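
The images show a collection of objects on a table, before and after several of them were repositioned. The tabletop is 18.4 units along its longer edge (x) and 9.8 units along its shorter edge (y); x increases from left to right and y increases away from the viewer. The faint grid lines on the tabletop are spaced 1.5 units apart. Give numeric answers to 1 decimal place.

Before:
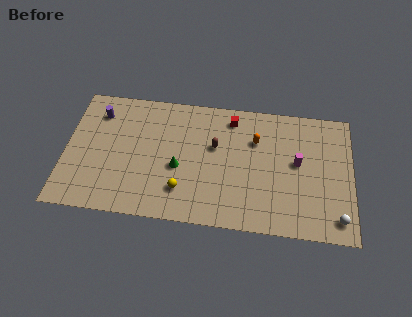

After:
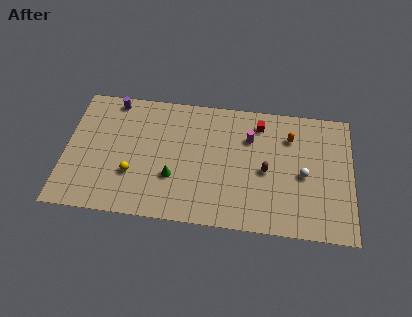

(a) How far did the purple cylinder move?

1.4

From (2.0, 7.7) to (2.9, 8.8), the purple cylinder covered √(0.9² + 1.1²) ≈ 1.4 units.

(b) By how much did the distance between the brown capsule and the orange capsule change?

+0.5

They were about 2.7 units apart before and 3.2 after — 0.5 units further apart.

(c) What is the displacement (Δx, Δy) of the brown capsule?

(3.3, -1.5)

From the two frames, the brown capsule sits at roughly (9.6, 6.0) before and (12.9, 4.5) after.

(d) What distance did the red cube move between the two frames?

1.8

From (10.6, 8.3) to (12.4, 8.1), the red cube covered √(1.8² + 0.2²) ≈ 1.8 units.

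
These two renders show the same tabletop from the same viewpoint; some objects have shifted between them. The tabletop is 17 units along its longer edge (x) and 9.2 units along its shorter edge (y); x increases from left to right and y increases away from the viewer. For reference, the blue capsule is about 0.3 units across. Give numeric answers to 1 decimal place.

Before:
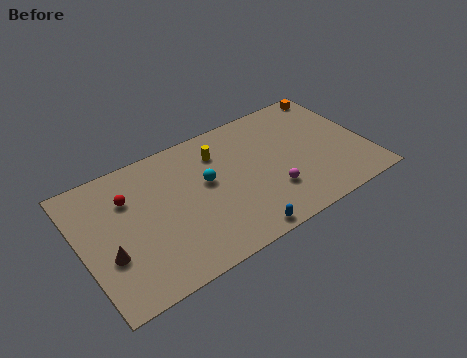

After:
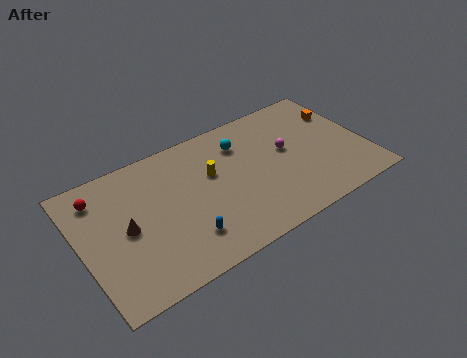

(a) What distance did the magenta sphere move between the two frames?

2.9

From (11.0, 2.7) to (12.4, 5.2), the magenta sphere covered √(1.4² + 2.5²) ≈ 2.9 units.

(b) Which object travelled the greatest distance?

the blue capsule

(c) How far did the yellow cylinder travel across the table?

1.4

The yellow cylinder was near (8.5, 7.0) before and (7.9, 5.7) after, so it travelled √(0.6² + 1.3²) ≈ 1.4 units.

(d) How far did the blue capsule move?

3.3

From (8.7, 0.8) to (5.7, 2.2), the blue capsule covered √(3.0² + 1.4²) ≈ 3.3 units.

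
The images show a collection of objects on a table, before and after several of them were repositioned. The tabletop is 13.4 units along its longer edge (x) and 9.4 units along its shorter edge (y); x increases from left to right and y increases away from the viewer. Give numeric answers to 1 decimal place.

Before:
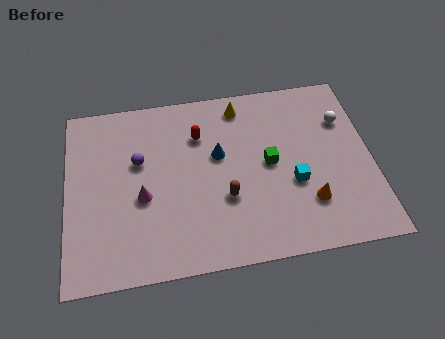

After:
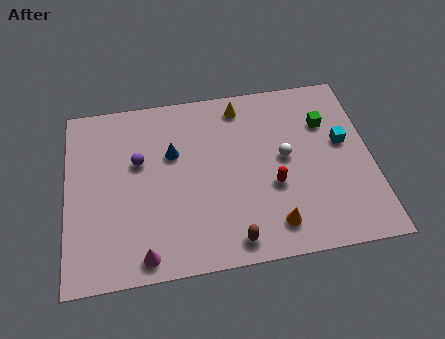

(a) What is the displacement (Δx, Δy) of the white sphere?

(-2.7, -1.6)

The white sphere started near (12.3, 6.6) and ended near (9.6, 5.0).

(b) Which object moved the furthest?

the red capsule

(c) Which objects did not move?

the purple sphere and the yellow cone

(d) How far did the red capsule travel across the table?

4.5

The red capsule was near (5.9, 6.8) before and (9.0, 3.6) after, so it travelled √(3.1² + 3.2²) ≈ 4.5 units.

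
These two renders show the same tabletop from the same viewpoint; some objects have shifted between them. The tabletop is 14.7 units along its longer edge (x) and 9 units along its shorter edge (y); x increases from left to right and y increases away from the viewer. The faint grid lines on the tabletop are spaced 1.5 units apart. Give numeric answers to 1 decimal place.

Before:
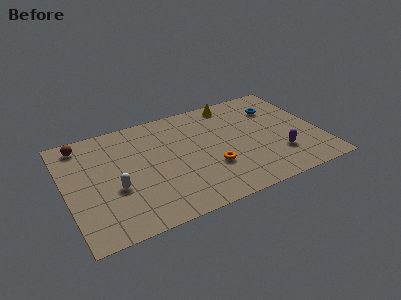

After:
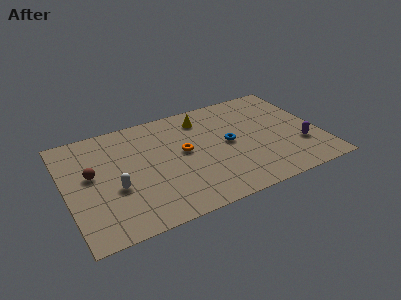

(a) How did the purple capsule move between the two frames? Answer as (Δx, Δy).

(1.3, 0.3)

From the two frames, the purple capsule sits at roughly (12.1, 2.5) before and (13.4, 2.8) after.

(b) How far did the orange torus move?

2.4

The orange torus moved from about (8.2, 3.0) to (6.8, 4.9), a distance of √(1.4² + 1.9²) ≈ 2.4.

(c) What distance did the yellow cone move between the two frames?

2.0

The yellow cone moved from about (10.1, 8.0) to (8.2, 7.3), a distance of √(1.9² + 0.7²) ≈ 2.0.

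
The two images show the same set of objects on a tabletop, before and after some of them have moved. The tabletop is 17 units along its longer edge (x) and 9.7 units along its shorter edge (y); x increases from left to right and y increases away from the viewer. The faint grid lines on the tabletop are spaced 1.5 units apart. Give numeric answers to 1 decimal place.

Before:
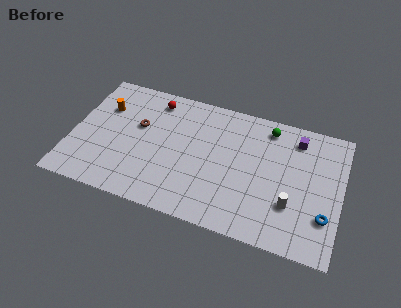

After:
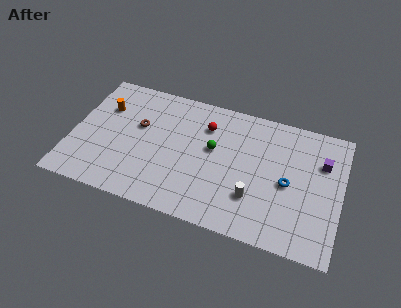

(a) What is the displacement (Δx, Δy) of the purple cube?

(1.7, -1.3)

The purple cube was at about (14.0, 8.0) and moved to about (15.7, 6.7).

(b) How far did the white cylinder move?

2.3

From (14.0, 3.0) to (11.7, 2.8), the white cylinder covered √(2.3² + 0.2²) ≈ 2.3 units.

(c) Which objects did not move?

the brown torus and the orange cylinder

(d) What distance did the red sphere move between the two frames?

3.5

The red sphere moved from about (4.9, 8.2) to (8.3, 7.2), a distance of √(3.4² + 1.0²) ≈ 3.5.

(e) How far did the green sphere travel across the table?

4.3

From (12.2, 8.3) to (8.9, 5.6), the green sphere covered √(3.3² + 2.7²) ≈ 4.3 units.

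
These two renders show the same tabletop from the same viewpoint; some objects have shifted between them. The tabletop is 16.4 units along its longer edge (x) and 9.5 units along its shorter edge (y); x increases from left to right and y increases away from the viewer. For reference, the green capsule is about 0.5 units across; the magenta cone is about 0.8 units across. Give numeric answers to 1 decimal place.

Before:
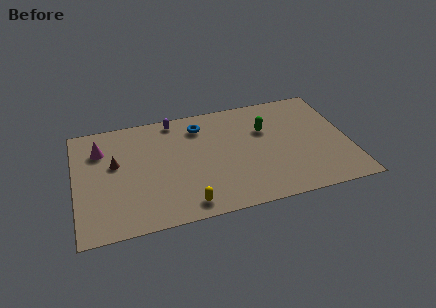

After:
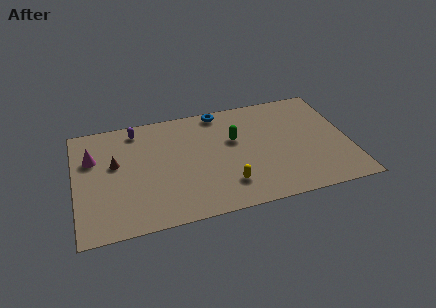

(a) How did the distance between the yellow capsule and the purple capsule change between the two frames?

+0.6

They were about 7.3 units apart before and 7.9 after — 0.6 units further apart.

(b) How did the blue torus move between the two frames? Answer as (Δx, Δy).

(1.3, 1.0)

The blue torus was at about (7.6, 7.6) and moved to about (8.9, 8.6).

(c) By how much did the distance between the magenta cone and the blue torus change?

+2.1

They were about 6.0 units apart before and 8.1 after — 2.1 units further apart.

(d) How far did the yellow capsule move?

2.7

The yellow capsule moved from about (6.4, 1.2) to (8.9, 2.2), a distance of √(2.5² + 1.0²) ≈ 2.7.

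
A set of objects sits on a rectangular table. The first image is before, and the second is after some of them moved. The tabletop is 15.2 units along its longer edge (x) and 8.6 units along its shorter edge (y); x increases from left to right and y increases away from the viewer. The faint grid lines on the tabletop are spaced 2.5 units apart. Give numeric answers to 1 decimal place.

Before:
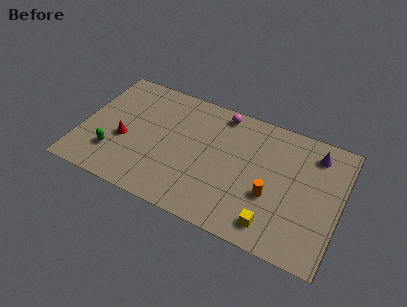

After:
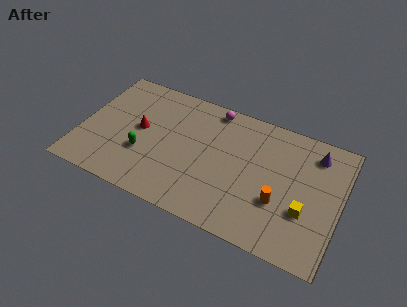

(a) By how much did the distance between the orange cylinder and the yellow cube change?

-0.3

They were about 1.8 units apart before and 1.5 after — 0.3 units closer together.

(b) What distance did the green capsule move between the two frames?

1.8

The green capsule moved from about (2.1, 2.3) to (3.8, 3.0), a distance of √(1.7² + 0.7²) ≈ 1.8.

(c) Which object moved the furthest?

the yellow cube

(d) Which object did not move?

the purple cone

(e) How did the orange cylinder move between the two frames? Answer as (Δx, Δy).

(0.5, -0.2)

From the two frames, the orange cylinder sits at roughly (11.3, 3.2) before and (11.8, 3.0) after.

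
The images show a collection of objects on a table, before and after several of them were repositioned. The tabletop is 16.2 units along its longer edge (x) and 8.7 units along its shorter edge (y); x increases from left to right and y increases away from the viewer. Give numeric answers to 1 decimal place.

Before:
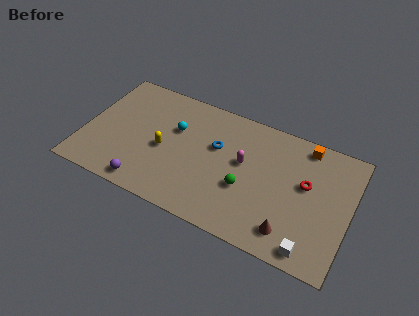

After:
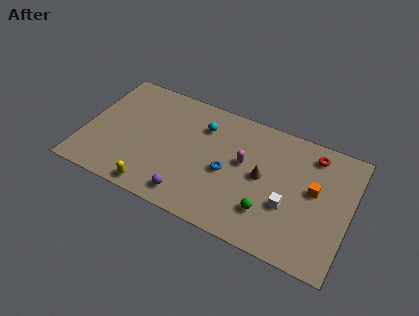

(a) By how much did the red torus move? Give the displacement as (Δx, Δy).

(0.2, 2.2)

From the two frames, the red torus sits at roughly (13.5, 5.1) before and (13.7, 7.3) after.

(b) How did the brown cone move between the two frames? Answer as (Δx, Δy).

(-2.0, 2.9)

From the two frames, the brown cone sits at roughly (12.9, 1.6) before and (10.9, 4.5) after.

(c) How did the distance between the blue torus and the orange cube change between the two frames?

-0.4

They were about 5.7 units apart before and 5.3 after — 0.4 units closer together.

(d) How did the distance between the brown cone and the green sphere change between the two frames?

-1.1

Before: roughly 3.4 units apart; after: 2.3. That's 1.1 units closer together.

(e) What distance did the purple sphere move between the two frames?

2.6

The purple sphere was near (4.2, 1.0) before and (6.8, 1.3) after, so it travelled √(2.6² + 0.3²) ≈ 2.6 units.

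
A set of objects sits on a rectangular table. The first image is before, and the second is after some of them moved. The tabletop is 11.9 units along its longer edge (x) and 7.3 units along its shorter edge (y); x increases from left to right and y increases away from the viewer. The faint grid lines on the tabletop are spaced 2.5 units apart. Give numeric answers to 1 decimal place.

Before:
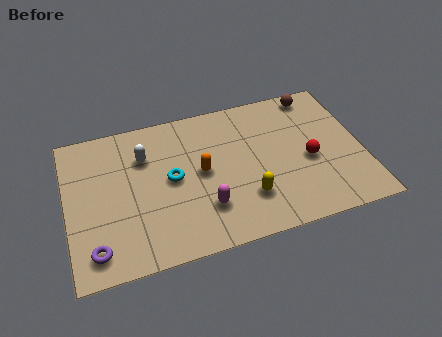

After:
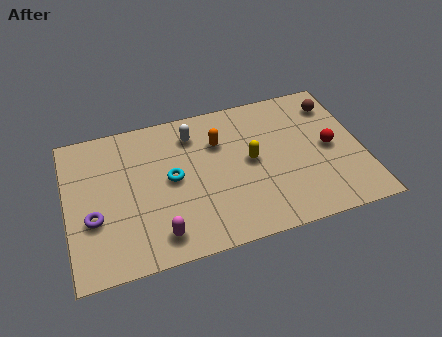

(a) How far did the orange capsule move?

1.5

From (5.4, 3.8) to (6.2, 5.1), the orange capsule covered √(0.8² + 1.3²) ≈ 1.5 units.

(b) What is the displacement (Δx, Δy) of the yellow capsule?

(0.3, 1.8)

The yellow capsule was at about (7.1, 2.0) and moved to about (7.4, 3.8).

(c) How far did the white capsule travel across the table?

2.1

The white capsule was near (3.2, 5.2) before and (5.2, 5.8) after, so it travelled √(2.0² + 0.6²) ≈ 2.1 units.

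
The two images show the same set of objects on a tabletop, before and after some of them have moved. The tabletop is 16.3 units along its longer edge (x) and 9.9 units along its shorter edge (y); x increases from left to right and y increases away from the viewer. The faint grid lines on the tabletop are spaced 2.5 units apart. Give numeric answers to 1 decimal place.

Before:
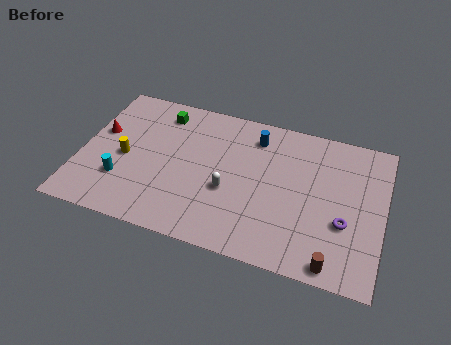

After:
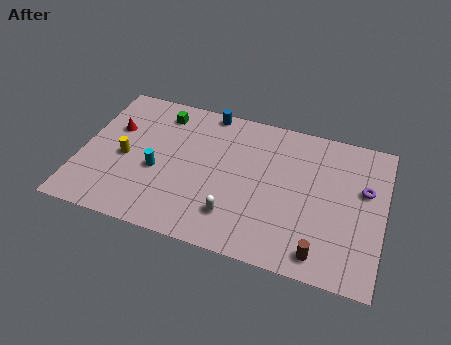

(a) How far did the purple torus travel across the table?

2.7

The purple torus moved from about (14.3, 3.6) to (15.2, 6.1), a distance of √(0.9² + 2.5²) ≈ 2.7.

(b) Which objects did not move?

the green cube and the yellow cylinder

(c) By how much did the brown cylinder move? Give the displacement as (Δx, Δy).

(-0.7, 0.4)

From the two frames, the brown cylinder sits at roughly (13.9, 0.9) before and (13.2, 1.3) after.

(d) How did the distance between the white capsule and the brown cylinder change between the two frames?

-1.7

The distance was about 6.5 in the first image and 4.8 in the second, so they moved 1.7 units closer together.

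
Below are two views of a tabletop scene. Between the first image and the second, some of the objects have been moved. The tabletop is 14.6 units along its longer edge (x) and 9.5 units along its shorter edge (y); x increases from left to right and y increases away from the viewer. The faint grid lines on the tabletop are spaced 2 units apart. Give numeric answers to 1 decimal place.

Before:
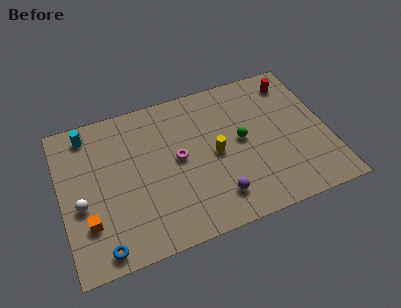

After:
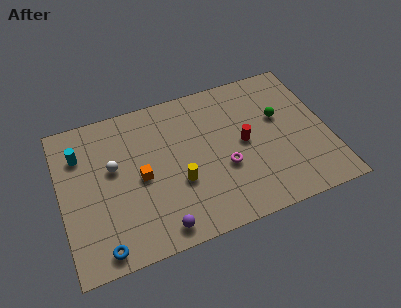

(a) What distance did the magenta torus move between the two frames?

2.8

The magenta torus moved from about (6.4, 5.0) to (8.8, 3.6), a distance of √(2.4² + 1.4²) ≈ 2.8.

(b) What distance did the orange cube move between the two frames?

3.5

From (1.3, 2.7) to (4.3, 4.5), the orange cube covered √(3.0² + 1.8²) ≈ 3.5 units.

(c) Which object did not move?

the blue torus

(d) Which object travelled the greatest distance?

the red cylinder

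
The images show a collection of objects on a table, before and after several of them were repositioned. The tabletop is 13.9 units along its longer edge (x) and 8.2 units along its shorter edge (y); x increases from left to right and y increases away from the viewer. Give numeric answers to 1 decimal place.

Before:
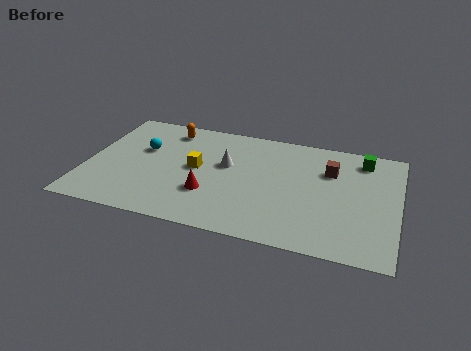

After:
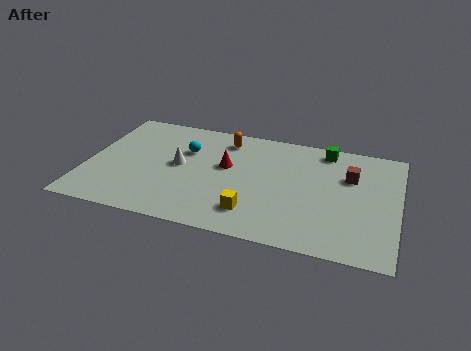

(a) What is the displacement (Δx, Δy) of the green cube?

(-1.7, 0.3)

The green cube started near (12.2, 6.9) and ended near (10.5, 7.2).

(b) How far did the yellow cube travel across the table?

3.7

The yellow cube moved from about (4.9, 4.3) to (7.6, 1.8), a distance of √(2.7² + 2.5²) ≈ 3.7.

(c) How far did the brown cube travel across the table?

0.9

From (10.8, 5.7) to (11.7, 5.5), the brown cube covered √(0.9² + 0.2²) ≈ 0.9 units.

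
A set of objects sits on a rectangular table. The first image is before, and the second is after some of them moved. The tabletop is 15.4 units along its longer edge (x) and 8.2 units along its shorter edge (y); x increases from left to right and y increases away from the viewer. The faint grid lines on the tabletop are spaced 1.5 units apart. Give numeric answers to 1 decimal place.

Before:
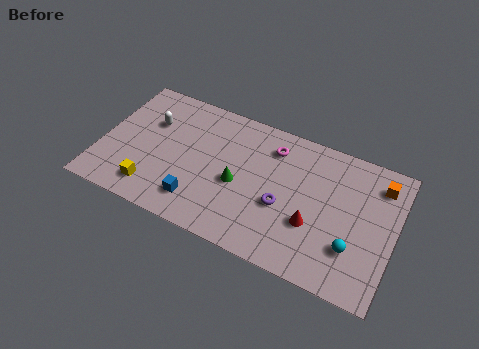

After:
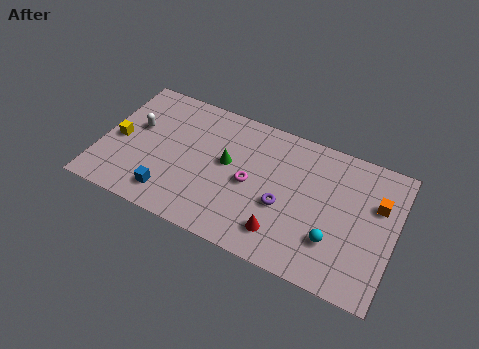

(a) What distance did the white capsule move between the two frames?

0.9

The white capsule moved from about (2.4, 5.5) to (1.7, 4.9), a distance of √(0.7² + 0.6²) ≈ 0.9.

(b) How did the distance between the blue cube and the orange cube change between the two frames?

+1.0

They were about 10.2 units apart before and 11.2 after — 1.0 units further apart.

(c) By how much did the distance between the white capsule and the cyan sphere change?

-0.4

The distance was about 11.4 in the first image and 11.0 in the second, so they moved 0.4 units closer together.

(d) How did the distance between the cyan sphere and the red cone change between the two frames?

+0.5

The distance was about 2.2 in the first image and 2.7 in the second, so they moved 0.5 units further apart.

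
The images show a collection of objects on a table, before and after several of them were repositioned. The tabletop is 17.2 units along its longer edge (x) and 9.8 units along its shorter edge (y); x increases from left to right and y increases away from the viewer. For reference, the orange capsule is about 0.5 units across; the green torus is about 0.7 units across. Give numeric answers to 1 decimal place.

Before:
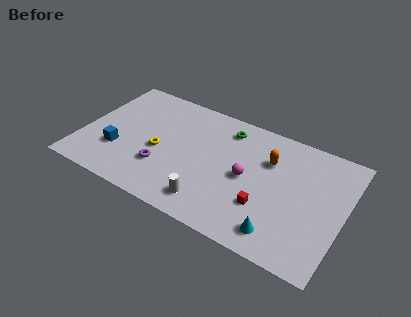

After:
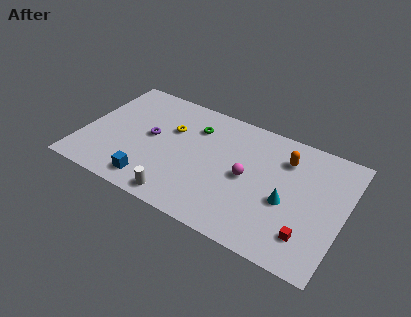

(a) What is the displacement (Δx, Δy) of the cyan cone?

(0.1, 2.5)

From the two frames, the cyan cone sits at roughly (13.5, 1.6) before and (13.6, 4.1) after.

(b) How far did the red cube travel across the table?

3.0

The red cube was near (12.3, 3.1) before and (15.2, 2.2) after, so it travelled √(2.9² + 0.9²) ≈ 3.0 units.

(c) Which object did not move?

the magenta sphere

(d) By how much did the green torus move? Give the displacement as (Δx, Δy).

(-2.0, -0.8)

The green torus was at about (9.1, 8.1) and moved to about (7.1, 7.3).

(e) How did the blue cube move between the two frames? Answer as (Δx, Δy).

(2.5, -1.6)

The blue cube started near (2.5, 3.1) and ended near (5.0, 1.5).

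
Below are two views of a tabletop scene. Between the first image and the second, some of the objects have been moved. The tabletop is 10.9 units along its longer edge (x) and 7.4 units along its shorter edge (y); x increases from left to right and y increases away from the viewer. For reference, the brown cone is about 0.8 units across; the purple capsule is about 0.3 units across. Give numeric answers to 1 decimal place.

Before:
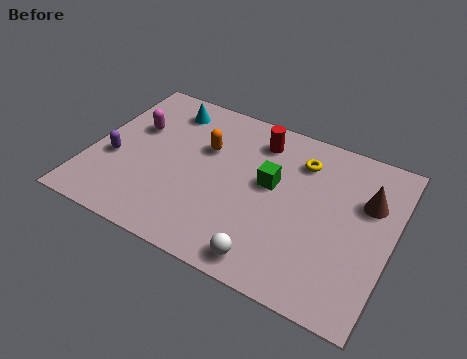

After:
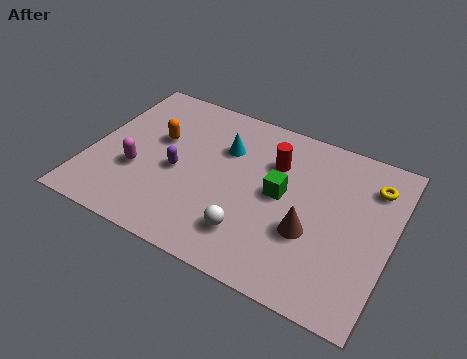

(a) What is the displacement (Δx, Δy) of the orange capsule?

(-1.7, -0.3)

The orange capsule was at about (4.0, 4.8) and moved to about (2.3, 4.5).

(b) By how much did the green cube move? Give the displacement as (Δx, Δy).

(0.4, -0.3)

From the two frames, the green cube sits at roughly (6.5, 4.2) before and (6.9, 3.9) after.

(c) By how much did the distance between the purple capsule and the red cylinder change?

-2.0

The distance was about 5.8 in the first image and 3.8 in the second, so they moved 2.0 units closer together.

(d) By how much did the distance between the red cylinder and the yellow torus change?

+1.9

They were about 1.6 units apart before and 3.5 after — 1.9 units further apart.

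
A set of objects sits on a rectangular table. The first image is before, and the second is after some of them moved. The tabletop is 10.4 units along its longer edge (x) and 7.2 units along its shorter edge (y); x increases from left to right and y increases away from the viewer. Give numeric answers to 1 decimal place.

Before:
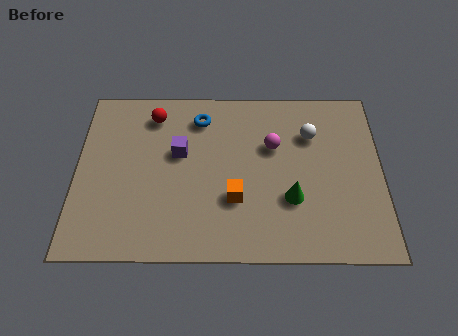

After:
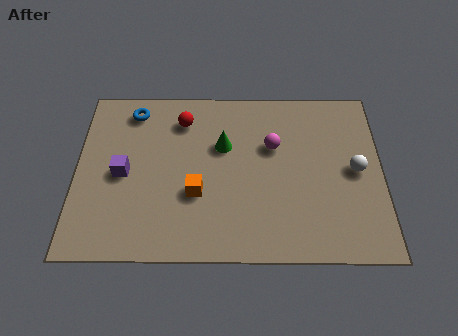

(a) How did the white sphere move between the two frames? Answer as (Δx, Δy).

(1.5, -1.5)

The white sphere was at about (8.0, 5.1) and moved to about (9.5, 3.6).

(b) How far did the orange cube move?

1.3

From (5.4, 2.4) to (4.1, 2.6), the orange cube covered √(1.3² + 0.2²) ≈ 1.3 units.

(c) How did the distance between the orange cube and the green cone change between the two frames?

+0.3

The distance was about 1.9 in the first image and 2.2 in the second, so they moved 0.3 units further apart.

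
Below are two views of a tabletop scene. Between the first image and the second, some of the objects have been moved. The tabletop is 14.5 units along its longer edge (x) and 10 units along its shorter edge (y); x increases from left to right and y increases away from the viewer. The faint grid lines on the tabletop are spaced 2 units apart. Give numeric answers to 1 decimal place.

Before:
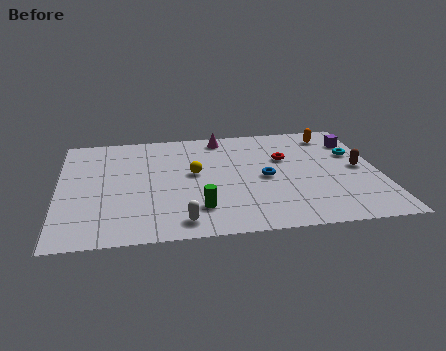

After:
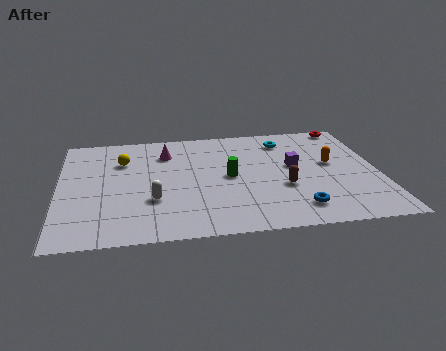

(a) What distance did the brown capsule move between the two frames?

3.7

From (13.6, 5.0) to (10.1, 3.7), the brown capsule covered √(3.5² + 1.3²) ≈ 3.7 units.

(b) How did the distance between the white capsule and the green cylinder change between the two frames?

+2.6

Before: roughly 1.3 units apart; after: 3.9. That's 2.6 units further apart.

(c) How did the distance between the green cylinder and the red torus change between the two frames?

+1.3

They were about 5.8 units apart before and 7.1 after — 1.3 units further apart.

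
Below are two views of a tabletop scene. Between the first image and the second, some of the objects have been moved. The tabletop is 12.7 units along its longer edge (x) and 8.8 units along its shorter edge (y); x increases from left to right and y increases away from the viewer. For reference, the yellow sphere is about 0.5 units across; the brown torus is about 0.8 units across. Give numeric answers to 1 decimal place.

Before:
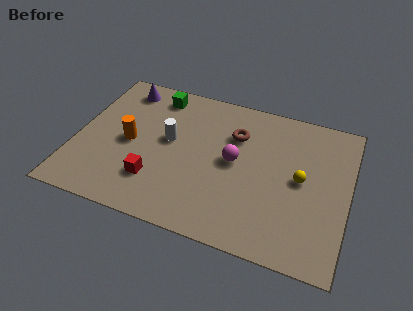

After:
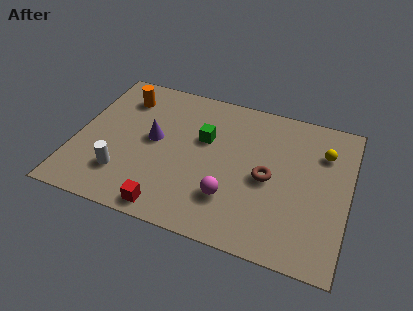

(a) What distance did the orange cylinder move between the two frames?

2.8

The orange cylinder moved from about (2.5, 4.2) to (1.9, 6.9), a distance of √(0.6² + 2.7²) ≈ 2.8.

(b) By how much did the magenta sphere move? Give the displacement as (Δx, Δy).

(0.0, -2.2)

From the two frames, the magenta sphere sits at roughly (7.4, 4.6) before and (7.4, 2.4) after.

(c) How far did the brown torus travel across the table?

2.7

From (7.3, 6.2) to (9.0, 4.1), the brown torus covered √(1.7² + 2.1²) ≈ 2.7 units.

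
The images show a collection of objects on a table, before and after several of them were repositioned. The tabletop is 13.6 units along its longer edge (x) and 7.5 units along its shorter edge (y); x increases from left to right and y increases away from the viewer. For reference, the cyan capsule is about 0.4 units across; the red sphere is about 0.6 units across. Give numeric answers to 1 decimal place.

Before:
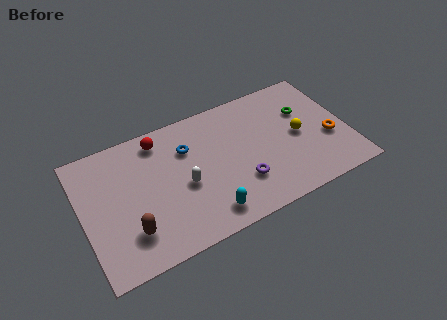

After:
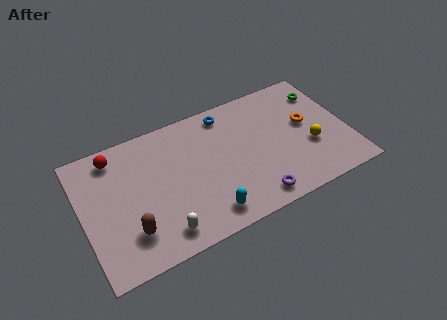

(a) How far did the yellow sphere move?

1.0

The yellow sphere was near (11.1, 3.7) before and (11.6, 2.8) after, so it travelled √(0.5² + 0.9²) ≈ 1.0 units.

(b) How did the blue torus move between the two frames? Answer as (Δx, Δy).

(2.2, 1.2)

From the two frames, the blue torus sits at roughly (5.5, 5.3) before and (7.7, 6.5) after.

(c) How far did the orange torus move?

1.6

The orange torus was near (12.6, 2.9) before and (11.6, 4.2) after, so it travelled √(1.0² + 1.3²) ≈ 1.6 units.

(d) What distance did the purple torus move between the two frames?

1.3

From (7.9, 2.2) to (8.4, 1.0), the purple torus covered √(0.5² + 1.2²) ≈ 1.3 units.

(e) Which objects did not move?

the brown capsule and the cyan capsule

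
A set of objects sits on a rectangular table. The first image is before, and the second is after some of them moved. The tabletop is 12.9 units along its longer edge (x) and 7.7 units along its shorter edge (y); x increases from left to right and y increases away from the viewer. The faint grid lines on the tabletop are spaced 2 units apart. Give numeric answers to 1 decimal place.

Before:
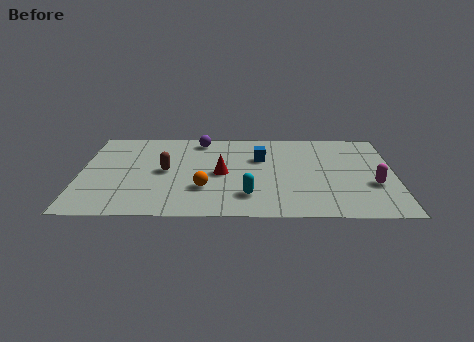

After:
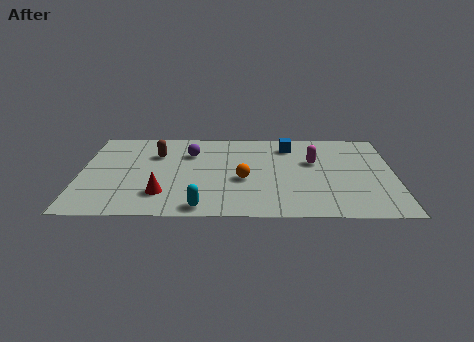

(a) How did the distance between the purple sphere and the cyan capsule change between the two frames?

-0.6

They were about 5.3 units apart before and 4.7 after — 0.6 units closer together.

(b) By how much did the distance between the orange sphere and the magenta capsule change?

-3.6

They were about 6.9 units apart before and 3.3 after — 3.6 units closer together.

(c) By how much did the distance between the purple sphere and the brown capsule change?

-1.7

The distance was about 3.1 in the first image and 1.4 in the second, so they moved 1.7 units closer together.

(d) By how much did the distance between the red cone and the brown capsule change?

+1.2

Before: roughly 2.3 units apart; after: 3.5. That's 1.2 units further apart.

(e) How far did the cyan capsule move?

2.1

The cyan capsule was near (6.9, 1.8) before and (5.0, 0.8) after, so it travelled √(1.9² + 1.0²) ≈ 2.1 units.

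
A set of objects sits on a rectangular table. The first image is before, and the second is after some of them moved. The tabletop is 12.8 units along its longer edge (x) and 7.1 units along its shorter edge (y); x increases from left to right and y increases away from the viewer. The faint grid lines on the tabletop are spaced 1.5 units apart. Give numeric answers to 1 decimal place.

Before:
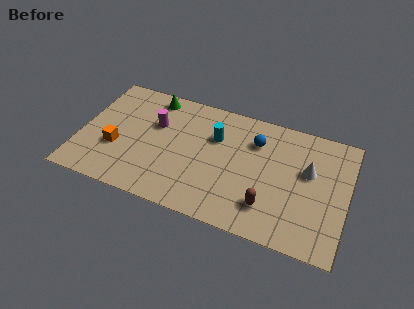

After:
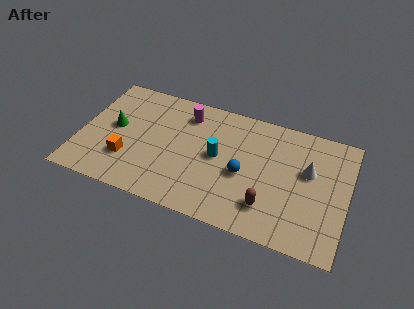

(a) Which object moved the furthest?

the green cone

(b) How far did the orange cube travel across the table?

0.8

From (1.8, 2.6) to (2.4, 2.1), the orange cube covered √(0.6² + 0.5²) ≈ 0.8 units.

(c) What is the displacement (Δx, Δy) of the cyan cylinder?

(0.2, -1.1)

The cyan cylinder started near (6.4, 4.8) and ended near (6.6, 3.7).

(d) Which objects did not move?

the brown capsule and the white cone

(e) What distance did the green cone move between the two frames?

2.9

The green cone was near (3.2, 6.2) before and (1.6, 3.8) after, so it travelled √(1.6² + 2.4²) ≈ 2.9 units.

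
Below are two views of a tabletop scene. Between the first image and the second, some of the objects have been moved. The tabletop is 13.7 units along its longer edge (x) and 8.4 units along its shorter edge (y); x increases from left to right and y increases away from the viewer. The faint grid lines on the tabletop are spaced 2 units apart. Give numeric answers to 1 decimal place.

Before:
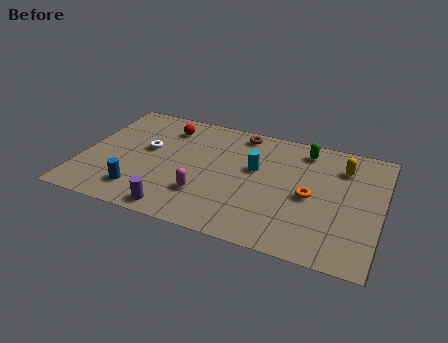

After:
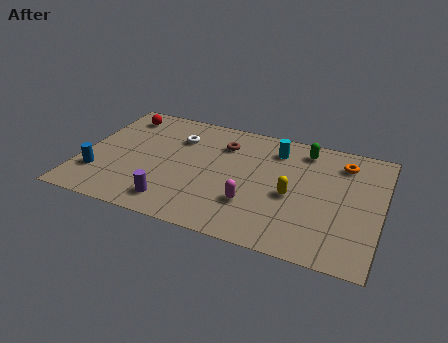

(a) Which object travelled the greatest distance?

the yellow capsule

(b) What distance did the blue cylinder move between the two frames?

2.1

The blue cylinder moved from about (2.9, 1.7) to (0.9, 2.3), a distance of √(2.0² + 0.6²) ≈ 2.1.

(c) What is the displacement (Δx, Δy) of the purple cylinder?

(-0.2, 0.5)

The purple cylinder was at about (4.7, 0.9) and moved to about (4.5, 1.4).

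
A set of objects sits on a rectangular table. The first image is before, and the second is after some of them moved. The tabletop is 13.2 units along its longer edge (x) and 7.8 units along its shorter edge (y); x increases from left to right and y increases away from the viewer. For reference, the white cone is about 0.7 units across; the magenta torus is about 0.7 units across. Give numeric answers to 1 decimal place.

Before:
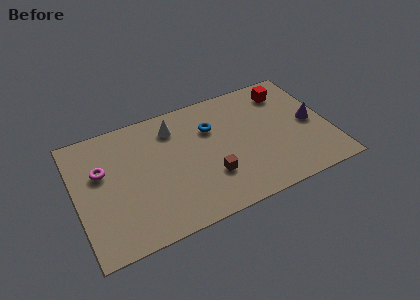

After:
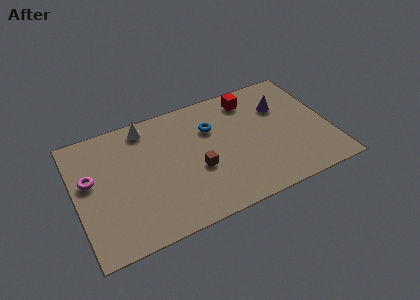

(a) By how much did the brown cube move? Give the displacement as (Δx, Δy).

(-0.6, 0.7)

From the two frames, the brown cube sits at roughly (6.8, 2.4) before and (6.2, 3.1) after.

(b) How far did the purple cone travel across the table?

2.1

The purple cone moved from about (12.3, 3.8) to (10.9, 5.4), a distance of √(1.4² + 1.6²) ≈ 2.1.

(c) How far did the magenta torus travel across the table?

0.7

The magenta torus moved from about (1.4, 4.9) to (0.8, 4.6), a distance of √(0.6² + 0.3²) ≈ 0.7.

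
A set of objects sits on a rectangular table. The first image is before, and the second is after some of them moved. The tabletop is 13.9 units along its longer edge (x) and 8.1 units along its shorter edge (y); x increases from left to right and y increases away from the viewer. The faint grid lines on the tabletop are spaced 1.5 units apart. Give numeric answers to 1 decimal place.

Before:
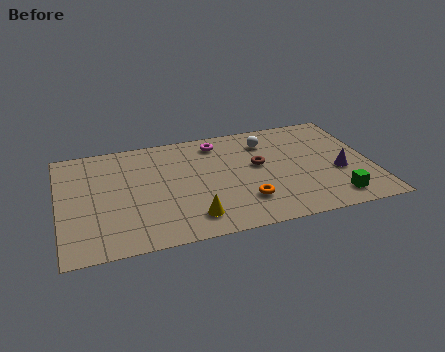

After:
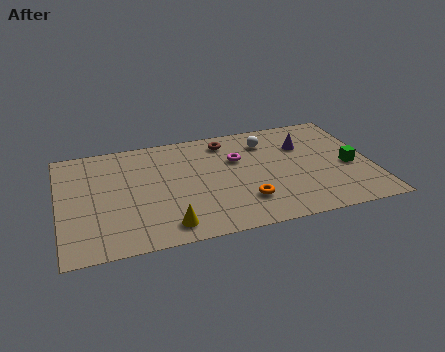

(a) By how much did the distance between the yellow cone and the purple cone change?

+0.9

The distance was about 6.9 in the first image and 7.8 in the second, so they moved 0.9 units further apart.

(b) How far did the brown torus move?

2.6

The brown torus was near (8.9, 4.6) before and (7.6, 6.8) after, so it travelled √(1.3² + 2.2²) ≈ 2.6 units.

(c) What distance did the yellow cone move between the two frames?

1.1

The yellow cone moved from about (5.7, 1.5) to (4.6, 1.2), a distance of √(1.1² + 0.3²) ≈ 1.1.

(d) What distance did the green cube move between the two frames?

2.4

The green cube was near (12.0, 1.3) before and (12.9, 3.5) after, so it travelled √(0.9² + 2.2²) ≈ 2.4 units.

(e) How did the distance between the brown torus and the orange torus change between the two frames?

+2.1

They were about 2.6 units apart before and 4.7 after — 2.1 units further apart.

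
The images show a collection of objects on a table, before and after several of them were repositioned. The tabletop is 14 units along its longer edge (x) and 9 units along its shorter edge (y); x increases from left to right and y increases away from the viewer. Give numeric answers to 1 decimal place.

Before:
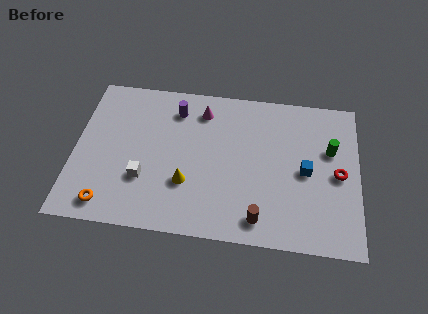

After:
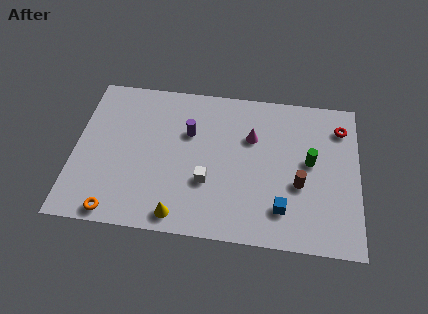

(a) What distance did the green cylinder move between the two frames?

1.3

The green cylinder was near (12.6, 5.7) before and (11.6, 4.9) after, so it travelled √(1.0² + 0.8²) ≈ 1.3 units.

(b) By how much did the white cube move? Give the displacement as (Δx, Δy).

(3.1, 0.2)

The white cube was at about (3.5, 2.9) and moved to about (6.6, 3.1).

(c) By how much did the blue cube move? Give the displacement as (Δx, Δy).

(-1.1, -2.3)

The blue cube was at about (11.4, 4.3) and moved to about (10.3, 2.0).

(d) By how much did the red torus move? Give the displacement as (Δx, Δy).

(0.1, 2.8)

The red torus was at about (13.0, 4.3) and moved to about (13.1, 7.1).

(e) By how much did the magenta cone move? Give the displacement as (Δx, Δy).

(2.5, -1.3)

From the two frames, the magenta cone sits at roughly (6.2, 7.3) before and (8.7, 6.0) after.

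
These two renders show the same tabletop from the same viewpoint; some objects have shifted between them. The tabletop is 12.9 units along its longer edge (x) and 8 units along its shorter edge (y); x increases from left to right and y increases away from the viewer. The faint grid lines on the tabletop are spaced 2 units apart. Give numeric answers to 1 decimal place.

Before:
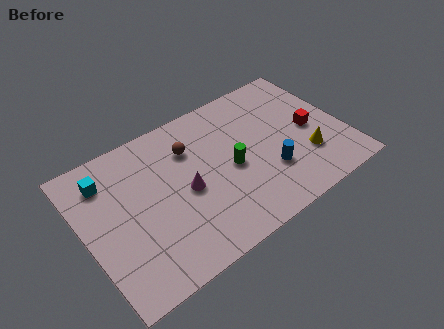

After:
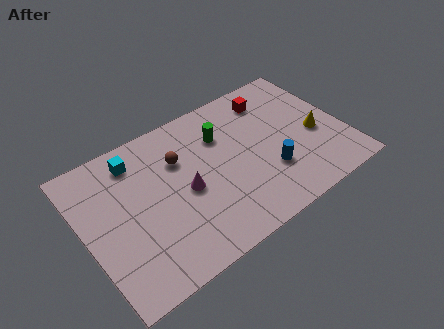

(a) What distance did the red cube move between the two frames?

3.1

From (11.3, 3.8) to (9.8, 6.5), the red cube covered √(1.5² + 2.7²) ≈ 3.1 units.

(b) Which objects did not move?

the magenta cone and the blue cylinder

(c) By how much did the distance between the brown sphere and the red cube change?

-1.1

They were about 6.1 units apart before and 5.0 after — 1.1 units closer together.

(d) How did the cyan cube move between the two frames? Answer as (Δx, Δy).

(1.5, 0.3)

From the two frames, the cyan cube sits at roughly (1.4, 6.3) before and (2.9, 6.6) after.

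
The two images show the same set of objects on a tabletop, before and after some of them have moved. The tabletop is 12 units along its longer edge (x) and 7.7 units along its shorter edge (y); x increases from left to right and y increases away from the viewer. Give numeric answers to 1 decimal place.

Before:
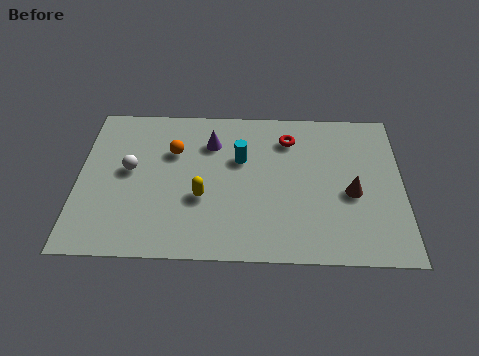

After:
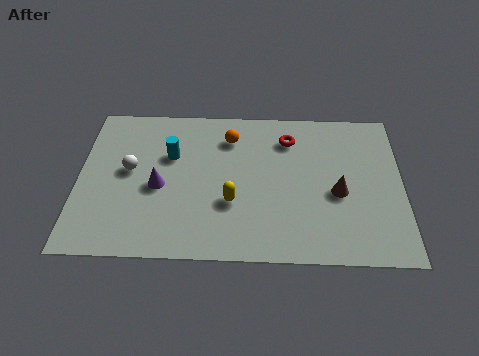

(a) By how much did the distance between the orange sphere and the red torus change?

-2.2

The distance was about 4.4 in the first image and 2.2 in the second, so they moved 2.2 units closer together.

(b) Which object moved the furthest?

the purple cone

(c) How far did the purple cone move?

3.0

The purple cone was near (4.9, 5.7) before and (3.0, 3.4) after, so it travelled √(1.9² + 2.3²) ≈ 3.0 units.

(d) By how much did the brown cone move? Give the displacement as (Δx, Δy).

(-0.5, 0.0)

The brown cone started near (10.1, 3.3) and ended near (9.6, 3.3).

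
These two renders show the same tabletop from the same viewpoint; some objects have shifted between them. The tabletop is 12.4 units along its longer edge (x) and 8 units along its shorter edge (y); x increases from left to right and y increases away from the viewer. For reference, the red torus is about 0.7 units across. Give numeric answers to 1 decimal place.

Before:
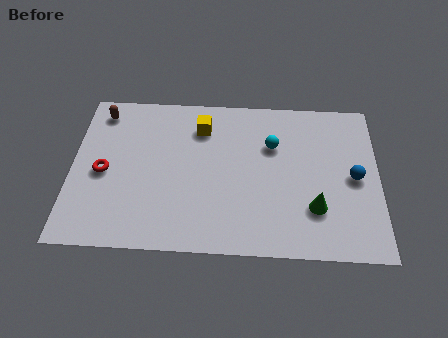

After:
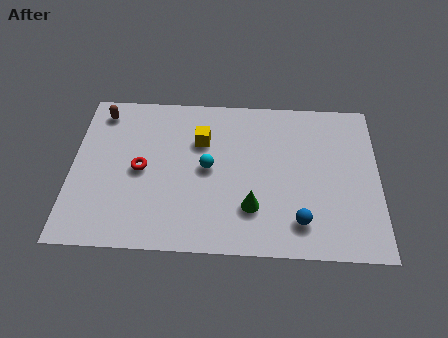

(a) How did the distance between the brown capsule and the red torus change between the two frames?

+0.3

The distance was about 3.1 in the first image and 3.4 in the second, so they moved 0.3 units further apart.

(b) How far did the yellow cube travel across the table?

0.7

From (5.2, 6.2) to (5.2, 5.5), the yellow cube covered √(0.0² + 0.7²) ≈ 0.7 units.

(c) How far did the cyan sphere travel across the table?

2.9

The cyan sphere moved from about (8.1, 5.4) to (5.5, 4.1), a distance of √(2.6² + 1.3²) ≈ 2.9.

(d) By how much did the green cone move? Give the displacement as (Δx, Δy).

(-2.5, -0.1)

From the two frames, the green cone sits at roughly (9.8, 2.3) before and (7.3, 2.2) after.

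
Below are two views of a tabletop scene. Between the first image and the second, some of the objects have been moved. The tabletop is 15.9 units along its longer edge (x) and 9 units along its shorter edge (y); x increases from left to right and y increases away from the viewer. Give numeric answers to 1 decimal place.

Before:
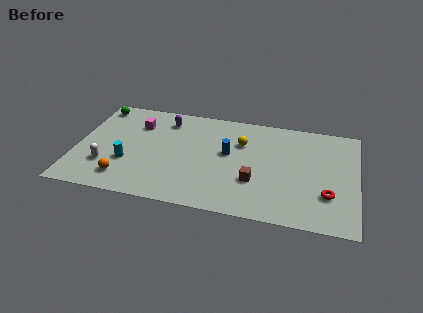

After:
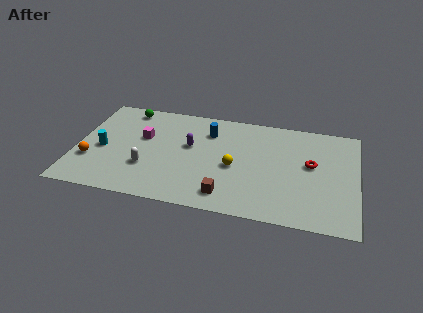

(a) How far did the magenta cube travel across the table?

1.2

The magenta cube moved from about (3.3, 6.6) to (3.7, 5.5), a distance of √(0.4² + 1.1²) ≈ 1.2.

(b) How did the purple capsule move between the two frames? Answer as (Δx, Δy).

(1.5, -2.0)

The purple capsule was at about (4.9, 7.3) and moved to about (6.4, 5.3).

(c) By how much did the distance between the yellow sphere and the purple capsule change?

-1.6

They were about 4.5 units apart before and 2.9 after — 1.6 units closer together.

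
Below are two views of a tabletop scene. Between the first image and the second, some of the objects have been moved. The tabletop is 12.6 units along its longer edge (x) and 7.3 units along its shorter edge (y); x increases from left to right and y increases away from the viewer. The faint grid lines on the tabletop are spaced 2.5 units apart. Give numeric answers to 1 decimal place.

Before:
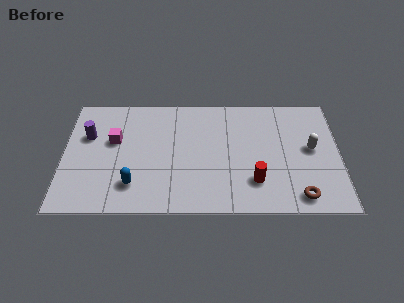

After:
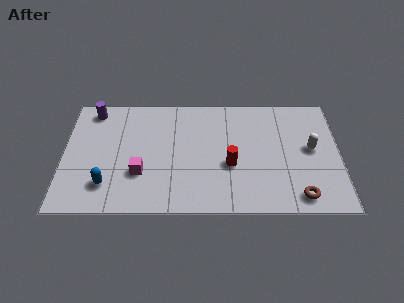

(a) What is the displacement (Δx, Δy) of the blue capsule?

(-1.2, 0.0)

From the two frames, the blue capsule sits at roughly (3.2, 1.7) before and (2.0, 1.7) after.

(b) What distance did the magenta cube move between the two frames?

2.3

The magenta cube was near (2.3, 4.4) before and (3.5, 2.4) after, so it travelled √(1.2² + 2.0²) ≈ 2.3 units.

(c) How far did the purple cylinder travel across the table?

1.6

The purple cylinder was near (1.1, 4.7) before and (1.3, 6.3) after, so it travelled √(0.2² + 1.6²) ≈ 1.6 units.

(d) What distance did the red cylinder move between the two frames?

1.5

The red cylinder moved from about (8.7, 1.9) to (7.6, 2.9), a distance of √(1.1² + 1.0²) ≈ 1.5.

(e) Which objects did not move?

the brown torus and the white capsule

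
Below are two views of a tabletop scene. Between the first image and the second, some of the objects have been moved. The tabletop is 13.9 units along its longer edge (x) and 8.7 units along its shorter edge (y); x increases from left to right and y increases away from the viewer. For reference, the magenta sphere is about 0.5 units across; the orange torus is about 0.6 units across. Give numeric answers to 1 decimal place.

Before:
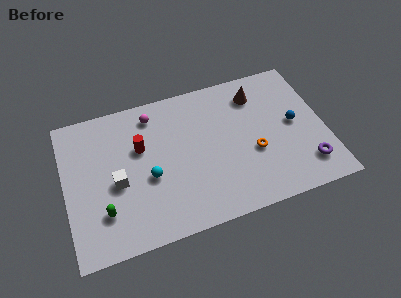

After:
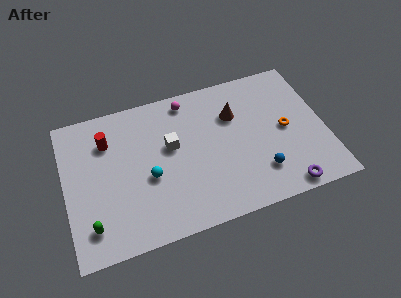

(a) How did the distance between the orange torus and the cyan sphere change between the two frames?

+1.8

The distance was about 5.6 in the first image and 7.4 in the second, so they moved 1.8 units further apart.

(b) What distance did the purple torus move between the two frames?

1.6

From (12.7, 1.8) to (11.4, 0.8), the purple torus covered √(1.3² + 1.0²) ≈ 1.6 units.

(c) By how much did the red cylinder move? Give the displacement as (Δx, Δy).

(-1.7, 0.9)

The red cylinder started near (4.1, 5.5) and ended near (2.4, 6.4).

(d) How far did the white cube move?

3.3

The white cube was near (2.7, 3.8) before and (5.7, 5.1) after, so it travelled √(3.0² + 1.3²) ≈ 3.3 units.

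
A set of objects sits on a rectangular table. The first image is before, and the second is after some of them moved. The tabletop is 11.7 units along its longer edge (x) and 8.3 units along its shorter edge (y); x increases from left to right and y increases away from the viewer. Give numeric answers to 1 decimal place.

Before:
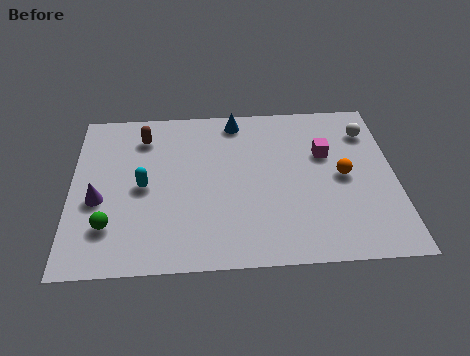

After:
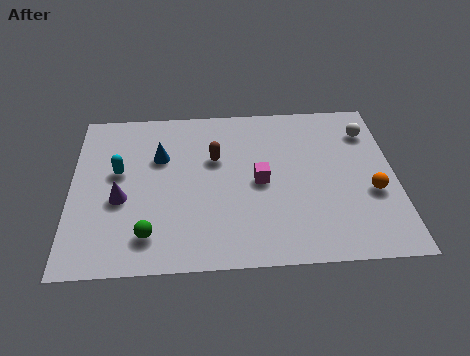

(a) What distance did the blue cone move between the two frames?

3.3

The blue cone was near (6.0, 7.3) before and (3.2, 5.5) after, so it travelled √(2.8² + 1.8²) ≈ 3.3 units.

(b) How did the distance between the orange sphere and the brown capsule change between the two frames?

-1.6

The distance was about 7.6 in the first image and 6.0 in the second, so they moved 1.6 units closer together.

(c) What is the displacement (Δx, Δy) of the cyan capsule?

(-0.9, 0.8)

The cyan capsule was at about (2.6, 4.0) and moved to about (1.7, 4.8).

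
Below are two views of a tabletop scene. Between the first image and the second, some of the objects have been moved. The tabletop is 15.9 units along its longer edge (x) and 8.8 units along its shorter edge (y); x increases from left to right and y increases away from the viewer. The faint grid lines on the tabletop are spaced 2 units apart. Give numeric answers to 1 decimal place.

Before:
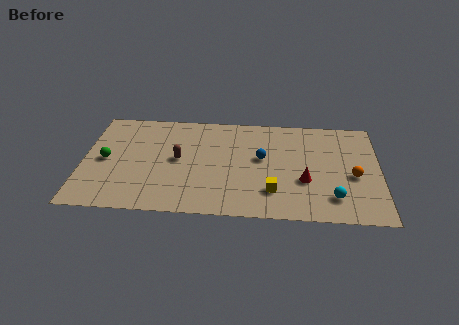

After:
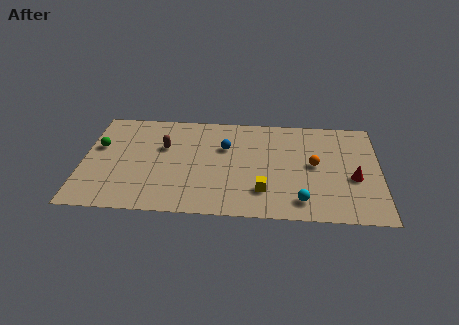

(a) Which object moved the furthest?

the red cone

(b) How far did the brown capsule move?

1.3

From (5.1, 4.6) to (4.3, 5.6), the brown capsule covered √(0.8² + 1.0²) ≈ 1.3 units.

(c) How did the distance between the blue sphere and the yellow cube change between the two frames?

+1.3

They were about 2.9 units apart before and 4.2 after — 1.3 units further apart.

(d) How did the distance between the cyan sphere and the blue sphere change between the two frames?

+1.0

Before: roughly 4.9 units apart; after: 5.9. That's 1.0 units further apart.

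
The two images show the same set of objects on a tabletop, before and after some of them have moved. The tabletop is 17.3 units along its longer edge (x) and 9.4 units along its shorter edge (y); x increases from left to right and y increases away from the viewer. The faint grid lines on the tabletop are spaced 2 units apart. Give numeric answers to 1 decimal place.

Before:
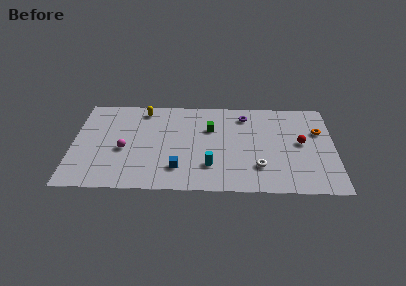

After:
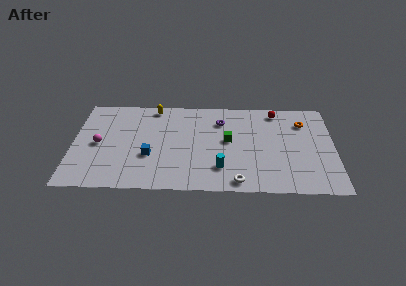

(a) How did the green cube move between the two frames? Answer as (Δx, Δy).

(1.2, -1.2)

The green cube started near (9.1, 6.3) and ended near (10.3, 5.1).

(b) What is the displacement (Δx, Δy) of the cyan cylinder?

(0.7, -0.2)

The cyan cylinder was at about (9.1, 2.5) and moved to about (9.8, 2.3).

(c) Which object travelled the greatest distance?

the red sphere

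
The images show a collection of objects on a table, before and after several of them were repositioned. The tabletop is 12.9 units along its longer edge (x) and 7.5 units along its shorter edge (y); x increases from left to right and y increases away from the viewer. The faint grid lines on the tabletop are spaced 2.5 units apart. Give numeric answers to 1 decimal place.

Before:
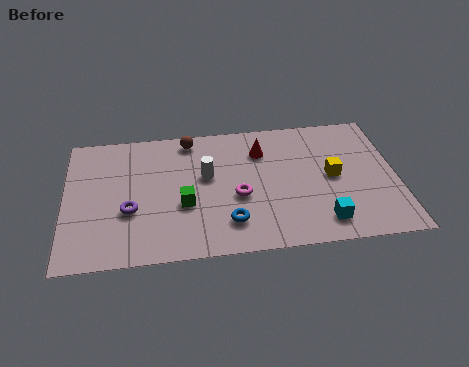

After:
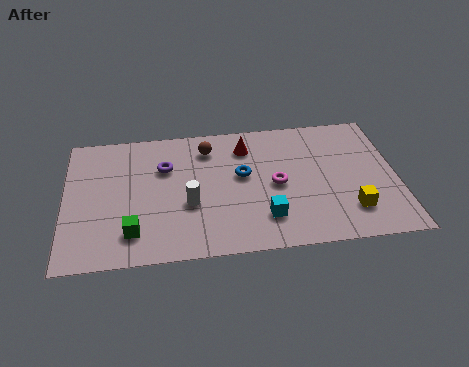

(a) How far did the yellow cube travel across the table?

2.1

The yellow cube was near (10.4, 3.8) before and (11.0, 1.8) after, so it travelled √(0.6² + 2.0²) ≈ 2.1 units.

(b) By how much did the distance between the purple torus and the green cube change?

+1.6

They were about 2.1 units apart before and 3.7 after — 1.6 units further apart.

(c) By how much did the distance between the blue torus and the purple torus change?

-0.9

The distance was about 4.0 in the first image and 3.1 in the second, so they moved 0.9 units closer together.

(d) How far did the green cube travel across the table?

2.4

The green cube was near (4.6, 2.9) before and (2.6, 1.6) after, so it travelled √(2.0² + 1.3²) ≈ 2.4 units.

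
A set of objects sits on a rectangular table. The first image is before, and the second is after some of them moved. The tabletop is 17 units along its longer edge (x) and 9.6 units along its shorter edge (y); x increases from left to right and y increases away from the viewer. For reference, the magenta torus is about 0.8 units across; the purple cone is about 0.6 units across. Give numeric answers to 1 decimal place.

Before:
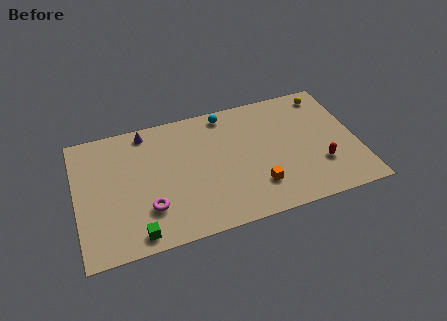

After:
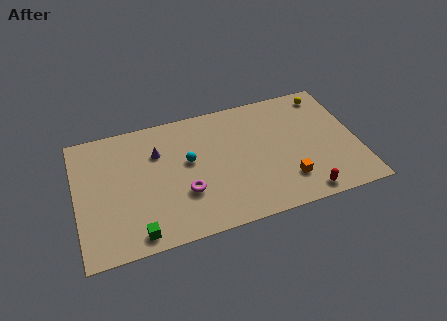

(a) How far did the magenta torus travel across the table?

2.3

The magenta torus was near (4.2, 2.7) before and (6.4, 3.2) after, so it travelled √(2.2² + 0.5²) ≈ 2.3 units.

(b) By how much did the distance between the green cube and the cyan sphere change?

-3.9

They were about 9.5 units apart before and 5.6 after — 3.9 units closer together.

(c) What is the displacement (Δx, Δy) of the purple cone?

(0.6, -1.8)

From the two frames, the purple cone sits at roughly (4.4, 8.5) before and (5.0, 6.7) after.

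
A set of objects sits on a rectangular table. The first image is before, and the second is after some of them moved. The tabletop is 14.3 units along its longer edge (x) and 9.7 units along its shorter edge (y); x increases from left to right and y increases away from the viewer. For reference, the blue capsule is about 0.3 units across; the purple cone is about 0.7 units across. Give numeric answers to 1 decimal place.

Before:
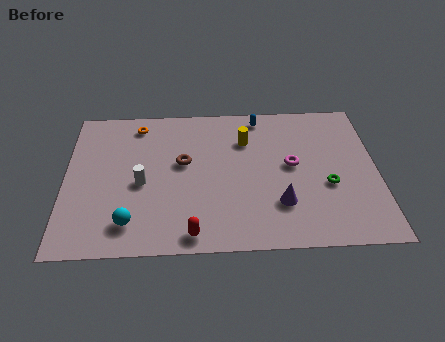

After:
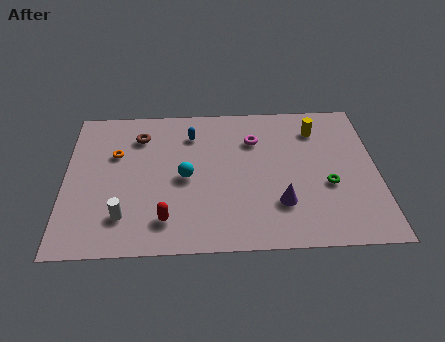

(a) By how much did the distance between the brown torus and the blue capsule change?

-2.3

Before: roughly 4.7 units apart; after: 2.4. That's 2.3 units closer together.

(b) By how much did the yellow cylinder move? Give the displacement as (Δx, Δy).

(3.3, 0.6)

From the two frames, the yellow cylinder sits at roughly (8.3, 7.0) before and (11.6, 7.6) after.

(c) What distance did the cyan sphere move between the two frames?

3.8

From (3.0, 1.8) to (5.5, 4.6), the cyan sphere covered √(2.5² + 2.8²) ≈ 3.8 units.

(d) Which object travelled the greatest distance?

the cyan sphere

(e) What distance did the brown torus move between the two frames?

2.8

The brown torus was near (5.4, 5.6) before and (3.4, 7.5) after, so it travelled √(2.0² + 1.9²) ≈ 2.8 units.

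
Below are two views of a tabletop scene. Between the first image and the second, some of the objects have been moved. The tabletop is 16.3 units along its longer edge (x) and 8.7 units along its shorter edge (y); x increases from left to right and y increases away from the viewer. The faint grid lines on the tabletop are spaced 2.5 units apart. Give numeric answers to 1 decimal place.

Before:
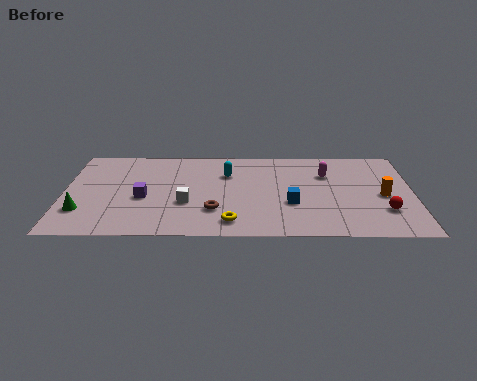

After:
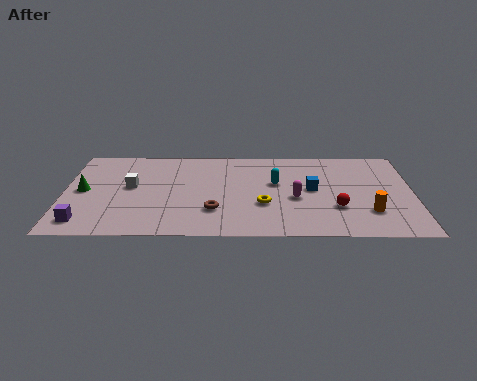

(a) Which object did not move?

the brown torus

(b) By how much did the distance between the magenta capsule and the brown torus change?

-2.4

The distance was about 6.4 in the first image and 4.0 in the second, so they moved 2.4 units closer together.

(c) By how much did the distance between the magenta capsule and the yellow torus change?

-4.9

They were about 6.5 units apart before and 1.6 after — 4.9 units closer together.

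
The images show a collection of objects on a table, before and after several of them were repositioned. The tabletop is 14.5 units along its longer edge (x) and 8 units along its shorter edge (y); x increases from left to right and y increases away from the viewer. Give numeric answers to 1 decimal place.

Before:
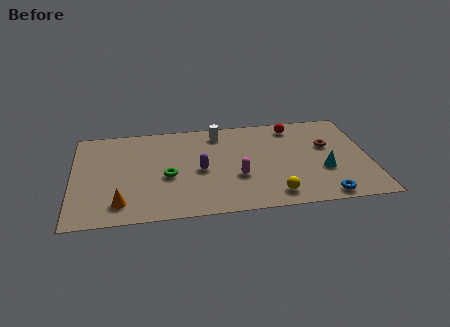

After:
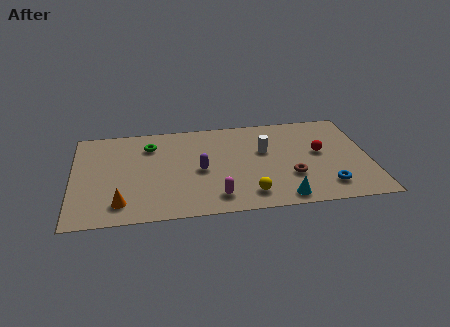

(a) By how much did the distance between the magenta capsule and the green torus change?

+2.2

Before: roughly 3.4 units apart; after: 5.6. That's 2.2 units further apart.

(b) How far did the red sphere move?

2.7

The red sphere moved from about (10.9, 6.8) to (12.1, 4.4), a distance of √(1.2² + 2.4²) ≈ 2.7.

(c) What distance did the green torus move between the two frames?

2.8

From (4.6, 3.4) to (3.8, 6.1), the green torus covered √(0.8² + 2.7²) ≈ 2.8 units.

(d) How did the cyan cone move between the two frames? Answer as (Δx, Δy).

(-2.1, -2.0)

The cyan cone was at about (12.2, 2.9) and moved to about (10.1, 0.9).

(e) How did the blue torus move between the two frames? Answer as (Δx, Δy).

(0.2, 0.8)

From the two frames, the blue torus sits at roughly (12.1, 0.8) before and (12.3, 1.6) after.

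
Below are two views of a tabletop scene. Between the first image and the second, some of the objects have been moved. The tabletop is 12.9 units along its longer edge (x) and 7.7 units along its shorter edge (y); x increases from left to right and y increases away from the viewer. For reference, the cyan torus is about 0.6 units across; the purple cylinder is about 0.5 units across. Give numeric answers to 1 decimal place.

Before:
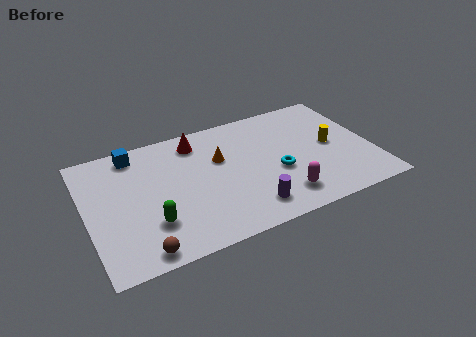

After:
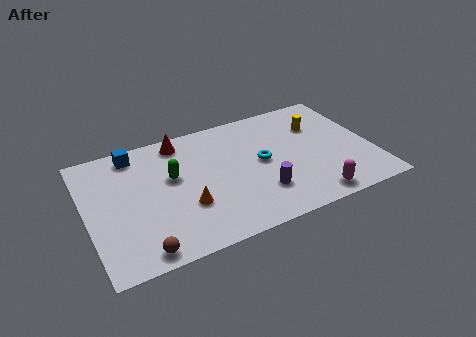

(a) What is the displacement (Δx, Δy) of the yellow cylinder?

(-0.4, 1.5)

The yellow cylinder was at about (11.1, 3.9) and moved to about (10.7, 5.4).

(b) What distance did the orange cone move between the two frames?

2.9

From (6.1, 4.9) to (4.3, 2.6), the orange cone covered √(1.8² + 2.3²) ≈ 2.9 units.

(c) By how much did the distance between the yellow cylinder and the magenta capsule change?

+1.1

The distance was about 3.5 in the first image and 4.6 in the second, so they moved 1.1 units further apart.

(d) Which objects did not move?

the brown sphere and the blue cube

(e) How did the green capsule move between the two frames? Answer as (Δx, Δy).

(1.2, 2.4)

From the two frames, the green capsule sits at roughly (2.7, 2.2) before and (3.9, 4.6) after.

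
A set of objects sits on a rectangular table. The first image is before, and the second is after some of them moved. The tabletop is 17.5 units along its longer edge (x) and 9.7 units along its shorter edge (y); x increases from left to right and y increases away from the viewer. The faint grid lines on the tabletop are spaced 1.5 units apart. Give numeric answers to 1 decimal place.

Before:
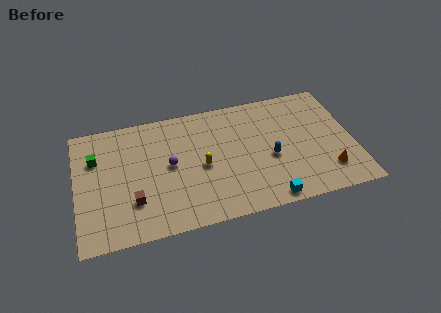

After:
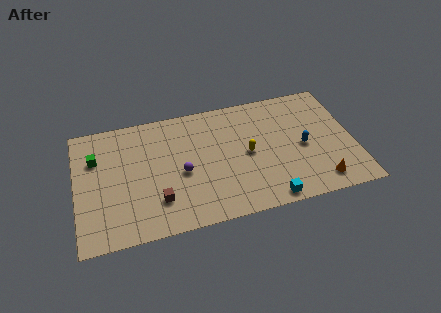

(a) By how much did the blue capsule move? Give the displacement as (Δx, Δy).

(2.1, 0.4)

From the two frames, the blue capsule sits at roughly (12.2, 4.1) before and (14.3, 4.5) after.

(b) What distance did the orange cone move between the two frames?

0.9

The orange cone moved from about (15.7, 2.2) to (15.1, 1.5), a distance of √(0.6² + 0.7²) ≈ 0.9.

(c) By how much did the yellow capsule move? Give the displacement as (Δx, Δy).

(2.9, 0.3)

From the two frames, the yellow capsule sits at roughly (7.9, 4.5) before and (10.8, 4.8) after.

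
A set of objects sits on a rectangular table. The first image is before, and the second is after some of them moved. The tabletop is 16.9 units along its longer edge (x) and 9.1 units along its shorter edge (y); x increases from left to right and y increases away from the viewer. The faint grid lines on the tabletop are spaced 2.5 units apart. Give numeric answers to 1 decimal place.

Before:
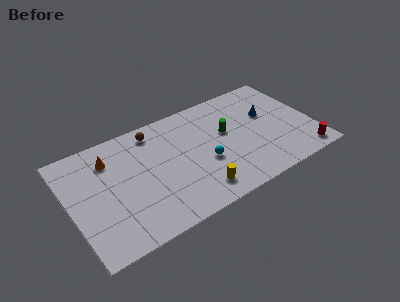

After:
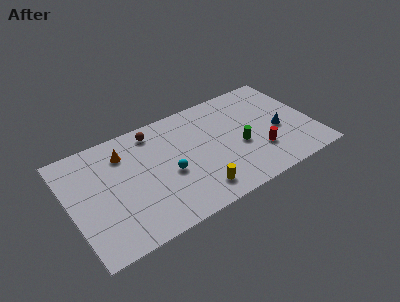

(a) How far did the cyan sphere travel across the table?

2.5

The cyan sphere moved from about (9.2, 3.6) to (6.7, 3.9), a distance of √(2.5² + 0.3²) ≈ 2.5.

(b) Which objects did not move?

the yellow cylinder and the brown sphere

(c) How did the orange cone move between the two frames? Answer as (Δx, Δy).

(1.0, 0.0)

The orange cone was at about (3.0, 7.0) and moved to about (4.0, 7.0).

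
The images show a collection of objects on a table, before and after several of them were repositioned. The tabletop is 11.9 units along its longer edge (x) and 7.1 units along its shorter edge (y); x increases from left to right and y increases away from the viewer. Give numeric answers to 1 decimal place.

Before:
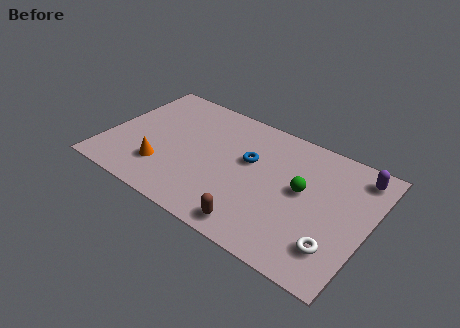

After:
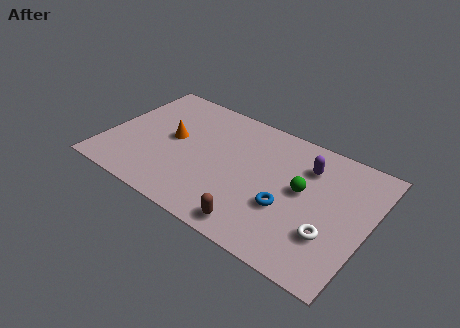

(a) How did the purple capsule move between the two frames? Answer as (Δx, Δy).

(-2.2, -0.7)

From the two frames, the purple capsule sits at roughly (11.1, 6.0) before and (8.9, 5.3) after.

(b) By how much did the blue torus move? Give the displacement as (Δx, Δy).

(2.0, -1.7)

The blue torus was at about (6.4, 4.3) and moved to about (8.4, 2.6).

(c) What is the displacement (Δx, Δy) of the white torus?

(-0.3, 0.5)

The white torus was at about (10.7, 1.7) and moved to about (10.4, 2.2).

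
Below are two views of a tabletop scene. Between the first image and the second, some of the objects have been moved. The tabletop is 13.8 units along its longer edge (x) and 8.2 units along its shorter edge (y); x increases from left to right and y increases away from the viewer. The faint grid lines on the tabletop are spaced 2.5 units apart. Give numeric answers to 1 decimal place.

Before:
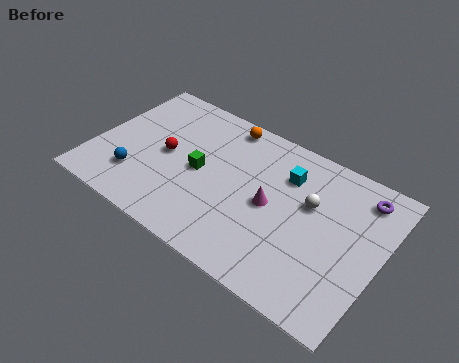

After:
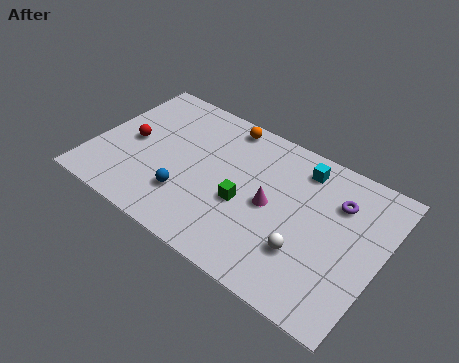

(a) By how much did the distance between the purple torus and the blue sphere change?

-3.6

They were about 11.2 units apart before and 7.6 after — 3.6 units closer together.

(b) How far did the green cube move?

2.4

The green cube was near (5.1, 4.0) before and (7.4, 3.4) after, so it travelled √(2.3² + 0.6²) ≈ 2.4 units.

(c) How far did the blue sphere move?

2.5

The blue sphere was near (2.3, 2.1) before and (4.8, 2.3) after, so it travelled √(2.5² + 0.2²) ≈ 2.5 units.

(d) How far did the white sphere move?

2.6

The white sphere was near (10.3, 5.1) before and (10.5, 2.5) after, so it travelled √(0.2² + 2.6²) ≈ 2.6 units.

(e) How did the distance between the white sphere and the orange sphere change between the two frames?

+1.7

Before: roughly 5.1 units apart; after: 6.8. That's 1.7 units further apart.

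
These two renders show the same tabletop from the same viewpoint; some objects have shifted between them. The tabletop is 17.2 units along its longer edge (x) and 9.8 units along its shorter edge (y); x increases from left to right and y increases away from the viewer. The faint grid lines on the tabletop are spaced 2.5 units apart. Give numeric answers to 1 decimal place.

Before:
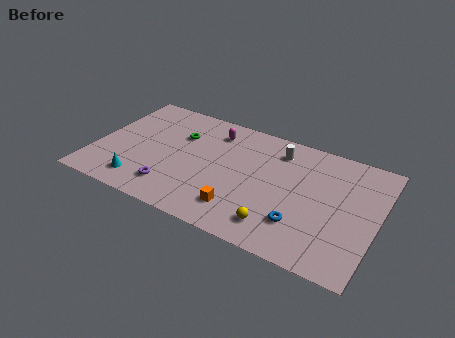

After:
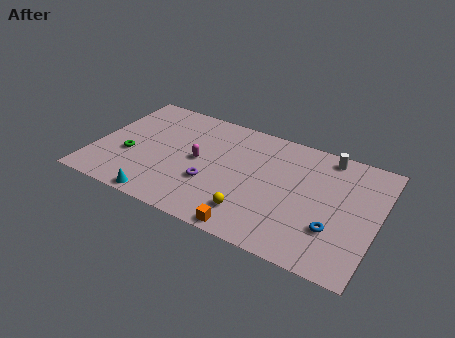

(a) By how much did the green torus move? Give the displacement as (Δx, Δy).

(-2.7, -3.0)

From the two frames, the green torus sits at roughly (4.9, 6.7) before and (2.2, 3.7) after.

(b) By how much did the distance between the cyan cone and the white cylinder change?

+2.2

They were about 9.9 units apart before and 12.1 after — 2.2 units further apart.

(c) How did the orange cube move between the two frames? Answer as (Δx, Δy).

(0.8, -1.3)

The orange cube started near (9.3, 2.1) and ended near (10.1, 0.8).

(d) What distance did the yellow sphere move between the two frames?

1.6

The yellow sphere was near (11.6, 1.8) before and (10.0, 2.1) after, so it travelled √(1.6² + 0.3²) ≈ 1.6 units.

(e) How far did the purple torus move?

2.6

From (5.1, 2.0) to (7.3, 3.4), the purple torus covered √(2.2² + 1.4²) ≈ 2.6 units.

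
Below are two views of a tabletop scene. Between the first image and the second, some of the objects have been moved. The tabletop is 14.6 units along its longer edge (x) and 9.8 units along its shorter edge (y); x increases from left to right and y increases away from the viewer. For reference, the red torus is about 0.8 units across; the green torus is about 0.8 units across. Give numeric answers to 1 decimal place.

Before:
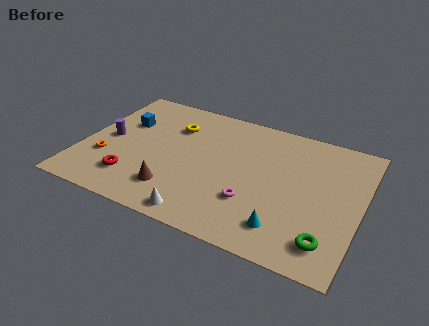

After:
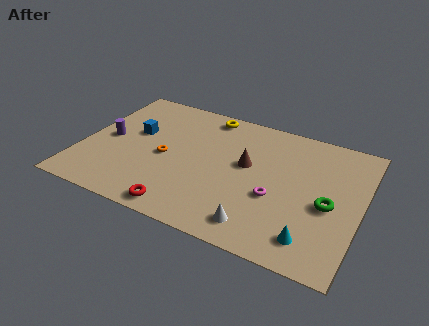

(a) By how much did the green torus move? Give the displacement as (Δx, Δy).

(-0.2, 2.5)

The green torus started near (13.2, 1.8) and ended near (13.0, 4.3).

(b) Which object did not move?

the purple cylinder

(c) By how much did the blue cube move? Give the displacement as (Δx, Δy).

(0.7, -0.6)

From the two frames, the blue cube sits at roughly (1.9, 6.4) before and (2.6, 5.8) after.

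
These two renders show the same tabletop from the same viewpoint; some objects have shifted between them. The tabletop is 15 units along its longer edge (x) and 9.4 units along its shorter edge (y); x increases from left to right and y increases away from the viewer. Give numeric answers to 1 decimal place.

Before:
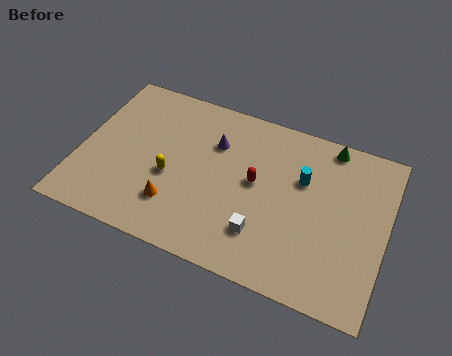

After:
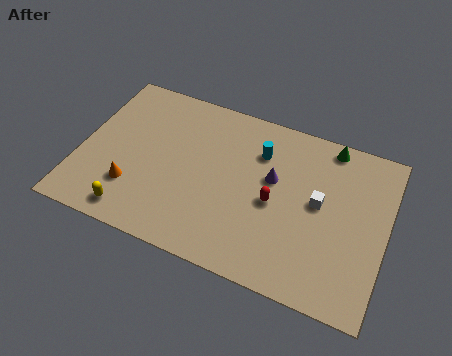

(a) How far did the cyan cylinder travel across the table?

2.3

The cyan cylinder moved from about (10.8, 6.1) to (8.6, 6.9), a distance of √(2.2² + 0.8²) ≈ 2.3.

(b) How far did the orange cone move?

2.1

The orange cone moved from about (4.9, 2.4) to (2.8, 2.6), a distance of √(2.1² + 0.2²) ≈ 2.1.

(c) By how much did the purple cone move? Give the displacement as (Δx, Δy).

(3.0, -1.0)

The purple cone was at about (6.4, 6.6) and moved to about (9.4, 5.6).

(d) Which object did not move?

the green cone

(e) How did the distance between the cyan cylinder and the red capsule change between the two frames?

+0.4

They were about 2.4 units apart before and 2.8 after — 0.4 units further apart.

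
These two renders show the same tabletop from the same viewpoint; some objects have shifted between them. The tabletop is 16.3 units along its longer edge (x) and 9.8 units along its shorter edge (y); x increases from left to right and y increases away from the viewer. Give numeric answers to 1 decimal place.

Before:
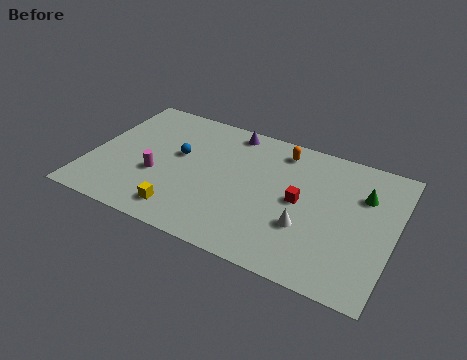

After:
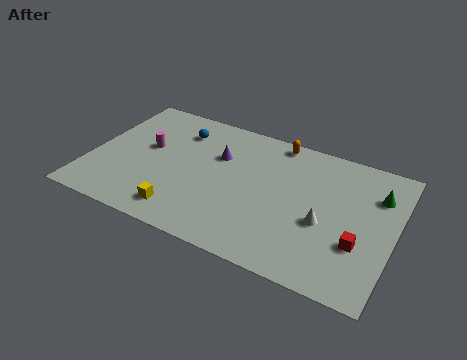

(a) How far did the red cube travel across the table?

3.7

The red cube moved from about (11.3, 5.0) to (14.6, 3.3), a distance of √(3.3² + 1.7²) ≈ 3.7.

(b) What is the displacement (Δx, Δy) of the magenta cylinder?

(-0.8, 1.9)

The magenta cylinder started near (3.7, 3.7) and ended near (2.9, 5.6).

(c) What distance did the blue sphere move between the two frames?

1.9

From (4.6, 5.7) to (4.4, 7.6), the blue sphere covered √(0.2² + 1.9²) ≈ 1.9 units.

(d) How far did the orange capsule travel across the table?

0.7

The orange capsule was near (9.9, 8.3) before and (9.6, 8.9) after, so it travelled √(0.3² + 0.6²) ≈ 0.7 units.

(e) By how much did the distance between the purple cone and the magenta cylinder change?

-2.1

Before: roughly 6.0 units apart; after: 3.9. That's 2.1 units closer together.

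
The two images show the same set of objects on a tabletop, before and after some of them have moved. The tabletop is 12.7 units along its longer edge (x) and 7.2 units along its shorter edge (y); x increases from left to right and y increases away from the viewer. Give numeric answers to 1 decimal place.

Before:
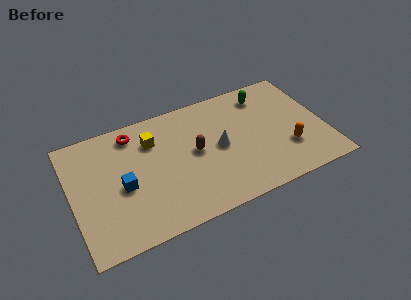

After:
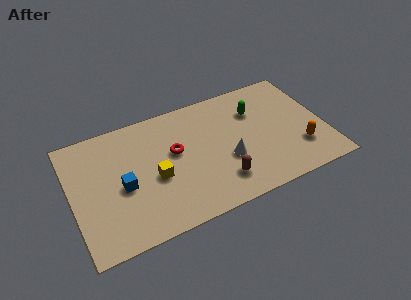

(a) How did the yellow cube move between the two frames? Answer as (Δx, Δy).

(-0.1, -2.2)

From the two frames, the yellow cube sits at roughly (4.2, 5.3) before and (4.1, 3.1) after.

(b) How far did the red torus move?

2.7

The red torus was near (3.3, 6.1) before and (5.2, 4.2) after, so it travelled √(1.9² + 1.9²) ≈ 2.7 units.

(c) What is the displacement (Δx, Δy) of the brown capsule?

(1.0, -2.2)

The brown capsule started near (6.2, 3.8) and ended near (7.2, 1.6).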